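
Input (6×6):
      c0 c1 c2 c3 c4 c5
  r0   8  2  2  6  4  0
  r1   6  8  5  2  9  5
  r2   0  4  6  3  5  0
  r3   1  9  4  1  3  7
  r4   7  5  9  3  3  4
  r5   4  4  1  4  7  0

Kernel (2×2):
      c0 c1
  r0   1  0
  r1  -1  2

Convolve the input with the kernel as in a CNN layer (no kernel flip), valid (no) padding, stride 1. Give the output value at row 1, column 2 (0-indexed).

The receptive field on the input at this output position is [5 2 / 6 3]. Elementwise product with the kernel and sum: 5·1 + 6·-1 + 3·2.

5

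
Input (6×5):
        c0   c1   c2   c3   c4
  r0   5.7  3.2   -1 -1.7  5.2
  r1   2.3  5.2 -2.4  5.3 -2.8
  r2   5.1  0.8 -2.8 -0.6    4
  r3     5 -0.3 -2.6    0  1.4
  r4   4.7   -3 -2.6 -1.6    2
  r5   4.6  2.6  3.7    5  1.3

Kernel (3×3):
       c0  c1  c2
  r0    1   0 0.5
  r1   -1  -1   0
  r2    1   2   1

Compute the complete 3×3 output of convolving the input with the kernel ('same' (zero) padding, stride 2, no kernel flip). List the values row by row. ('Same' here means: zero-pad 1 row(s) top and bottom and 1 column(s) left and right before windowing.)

Output[0,0]: The receptive field on the zero-padded input at this output position is [0 0 0 / 0 5.7 3.2 / 0 2.3 5.2]. Elementwise product with the kernel and sum: 0·1 + 0·0.5 + 0·-1 + 5.7·-1 + 0·1 + 2.3·2 + 5.2·1.
Output[0,1]: The receptive field on the zero-padded input at this output position is [0 0 0 / 3.2 -1 -1.7 / 5.2 -2.4 5.3]. Elementwise product with the kernel and sum: 0·1 + 0·0.5 + 3.2·-1 + -1·-1 + 5.2·1 + -2.4·2 + 5.3·1.

4.1 3.5 -3.8
7.2 4.35 4.7
6.95 20.3 7.2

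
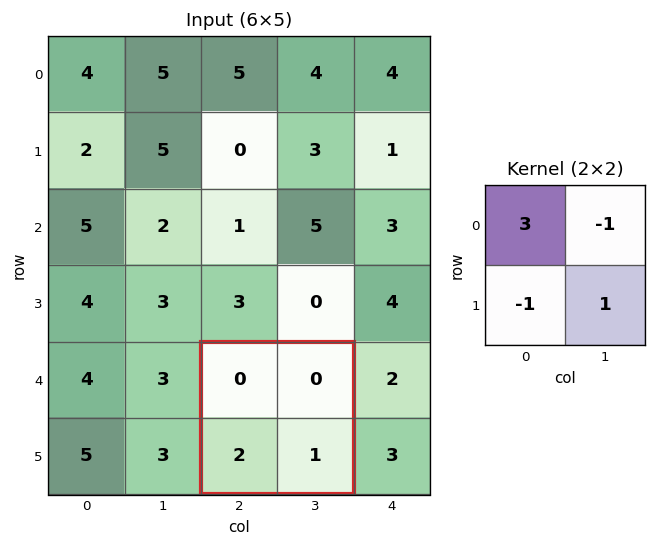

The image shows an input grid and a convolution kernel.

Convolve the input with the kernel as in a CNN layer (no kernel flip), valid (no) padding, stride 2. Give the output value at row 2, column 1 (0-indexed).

The receptive field on the input at this output position is [0 0 / 2 1]. Elementwise product with the kernel and sum: 0·3 + 0·-1 + 2·-1 + 1·1.

-1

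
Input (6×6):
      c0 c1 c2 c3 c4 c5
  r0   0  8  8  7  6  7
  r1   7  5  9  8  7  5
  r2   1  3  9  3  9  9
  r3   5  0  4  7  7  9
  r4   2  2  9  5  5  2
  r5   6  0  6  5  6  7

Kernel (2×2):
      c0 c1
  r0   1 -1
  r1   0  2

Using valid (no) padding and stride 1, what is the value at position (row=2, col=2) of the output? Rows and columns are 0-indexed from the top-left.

The receptive field on the input at this output position is [9 3 / 4 7]. Elementwise product with the kernel and sum: 9·1 + 3·-1 + 7·2.

20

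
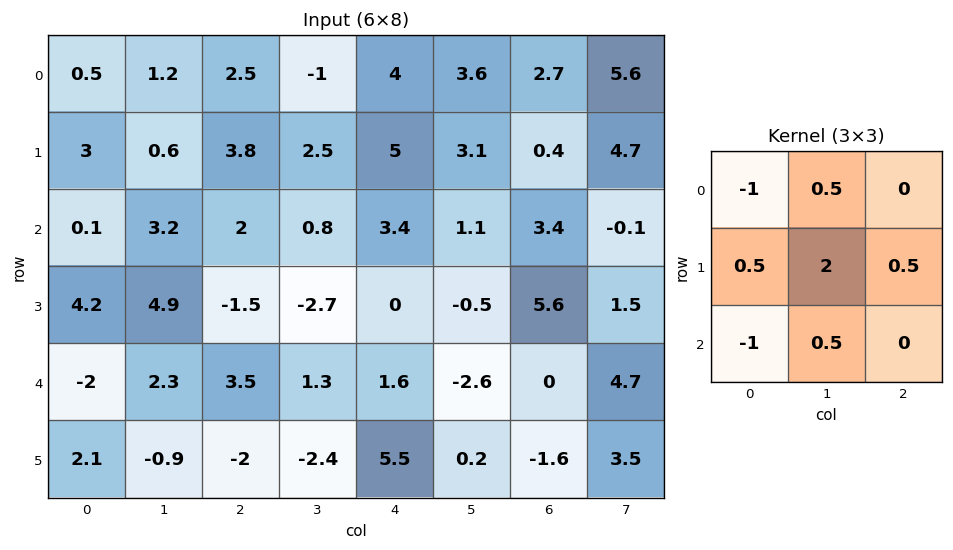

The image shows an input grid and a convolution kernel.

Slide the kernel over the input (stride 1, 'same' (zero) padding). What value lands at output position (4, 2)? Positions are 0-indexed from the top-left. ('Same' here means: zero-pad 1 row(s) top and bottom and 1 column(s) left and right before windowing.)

3.05

The receptive field on the zero-padded input at this output position is [4.9 -1.5 -2.7 / 2.3 3.5 1.3 / -0.9 -2 -2.4]. Elementwise product with the kernel and sum: 4.9·-1 + -1.5·0.5 + 2.3·0.5 + 3.5·2 + 1.3·0.5 + -0.9·-1 + -2·0.5.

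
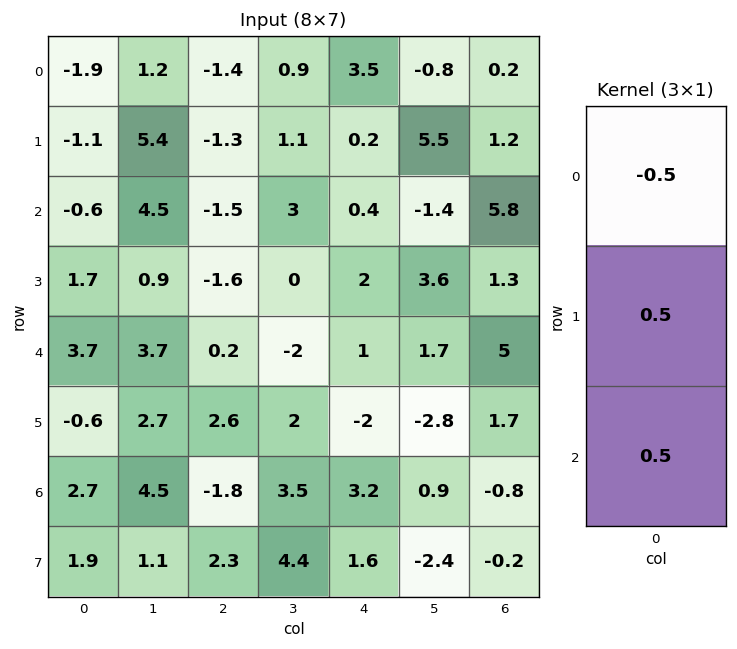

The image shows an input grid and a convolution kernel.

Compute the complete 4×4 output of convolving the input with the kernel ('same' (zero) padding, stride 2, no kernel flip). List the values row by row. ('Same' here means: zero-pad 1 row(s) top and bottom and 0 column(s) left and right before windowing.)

Output[0,0]: The receptive field on the zero-padded input at this output position is [0 / -1.9 / -1.1]. Elementwise product with the kernel and sum: 0·-0.5 + -1.9·0.5 + -1.1·0.5.

-1.5 -1.35 1.85 0.7
1.1 -0.9 1.1 2.95
0.7 2.2 -1.5 2.7
2.6 -1.05 3.4 -1.35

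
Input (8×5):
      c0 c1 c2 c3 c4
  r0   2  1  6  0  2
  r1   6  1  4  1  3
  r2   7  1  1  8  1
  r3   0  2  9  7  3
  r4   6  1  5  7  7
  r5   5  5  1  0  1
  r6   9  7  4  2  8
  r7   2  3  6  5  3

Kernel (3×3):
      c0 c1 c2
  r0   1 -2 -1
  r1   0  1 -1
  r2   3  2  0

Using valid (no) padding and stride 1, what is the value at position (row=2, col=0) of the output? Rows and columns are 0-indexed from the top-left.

The receptive field on the input at this output position is [7 1 1 / 0 2 9 / 6 1 5]. Elementwise product with the kernel and sum: 7·1 + 1·-2 + 1·-1 + 2·1 + 9·-1 + 6·3 + 1·2.

17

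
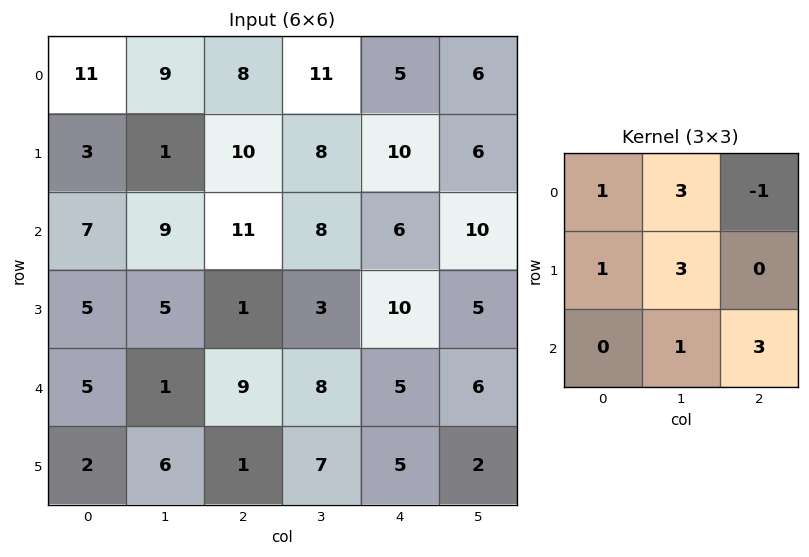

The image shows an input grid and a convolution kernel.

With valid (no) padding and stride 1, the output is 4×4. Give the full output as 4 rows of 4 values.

Output[0,0]: The receptive field on the input at this output position is [11 9 8 / 3 1 10 / 7 9 11]. Elementwise product with the kernel and sum: 11·1 + 9·3 + 8·-1 + 3·1 + 1·3 + 9·1 + 11·3.
Output[0,1]: The receptive field on the input at this output position is [9 8 11 / 1 10 8 / 9 11 8]. Elementwise product with the kernel and sum: 9·1 + 8·3 + 11·-1 + 1·1 + 10·3 + 11·1 + 8·3.

78 88 96 94
38 75 92 83
71 75 62 72
36 55 55 62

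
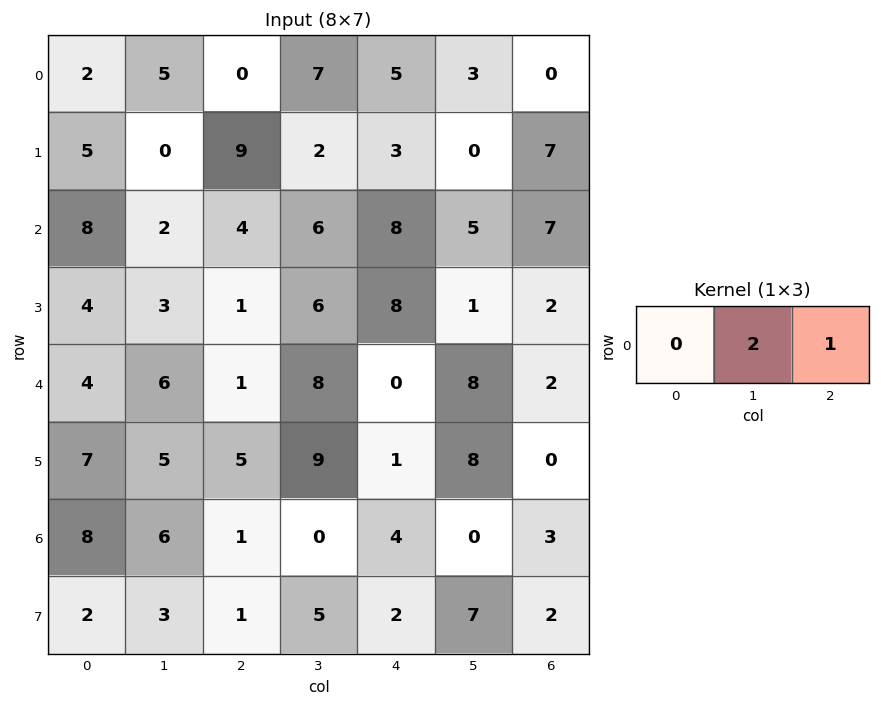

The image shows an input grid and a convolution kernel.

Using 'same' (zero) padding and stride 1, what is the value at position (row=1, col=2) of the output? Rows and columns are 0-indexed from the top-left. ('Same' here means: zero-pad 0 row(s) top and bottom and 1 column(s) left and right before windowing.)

The receptive field on the zero-padded input at this output position is [0 9 2]. Elementwise product with the kernel and sum: 9·2 + 2·1.

20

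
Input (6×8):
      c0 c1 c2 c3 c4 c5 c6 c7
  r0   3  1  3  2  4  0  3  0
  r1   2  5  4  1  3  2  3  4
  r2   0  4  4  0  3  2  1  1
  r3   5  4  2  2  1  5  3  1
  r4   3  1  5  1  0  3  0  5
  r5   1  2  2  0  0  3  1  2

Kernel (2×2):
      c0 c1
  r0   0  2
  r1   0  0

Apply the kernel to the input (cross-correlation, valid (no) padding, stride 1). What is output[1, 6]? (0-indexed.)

The receptive field on the input at this output position is [3 4 / 1 1]. Elementwise product with the kernel and sum: 4·2.

8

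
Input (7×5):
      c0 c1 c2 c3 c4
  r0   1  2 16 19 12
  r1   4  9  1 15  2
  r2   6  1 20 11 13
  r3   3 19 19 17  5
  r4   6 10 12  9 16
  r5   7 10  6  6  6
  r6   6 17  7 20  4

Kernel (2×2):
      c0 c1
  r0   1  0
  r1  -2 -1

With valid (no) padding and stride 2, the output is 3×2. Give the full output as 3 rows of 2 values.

Output[0,0]: The receptive field on the input at this output position is [1 2 / 4 9]. Elementwise product with the kernel and sum: 1·1 + 4·-2 + 9·-1.
Output[0,1]: The receptive field on the input at this output position is [16 19 / 1 15]. Elementwise product with the kernel and sum: 16·1 + 1·-2 + 15·-1.

-16 -1
-19 -35
-18 -6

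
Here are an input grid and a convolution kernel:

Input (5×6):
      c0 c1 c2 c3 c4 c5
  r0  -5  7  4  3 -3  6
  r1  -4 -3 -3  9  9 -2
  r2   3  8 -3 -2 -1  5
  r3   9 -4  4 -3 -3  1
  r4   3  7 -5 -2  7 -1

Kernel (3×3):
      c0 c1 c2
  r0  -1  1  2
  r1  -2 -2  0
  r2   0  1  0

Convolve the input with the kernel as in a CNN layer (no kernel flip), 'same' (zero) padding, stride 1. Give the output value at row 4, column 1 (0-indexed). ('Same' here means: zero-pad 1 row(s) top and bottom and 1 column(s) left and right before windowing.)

The receptive field on the zero-padded input at this output position is [9 -4 4 / 3 7 -5 / 0 0 0]. Elementwise product with the kernel and sum: 9·-1 + -4·1 + 4·2 + 3·-2 + 7·-2 + 0·1.

-25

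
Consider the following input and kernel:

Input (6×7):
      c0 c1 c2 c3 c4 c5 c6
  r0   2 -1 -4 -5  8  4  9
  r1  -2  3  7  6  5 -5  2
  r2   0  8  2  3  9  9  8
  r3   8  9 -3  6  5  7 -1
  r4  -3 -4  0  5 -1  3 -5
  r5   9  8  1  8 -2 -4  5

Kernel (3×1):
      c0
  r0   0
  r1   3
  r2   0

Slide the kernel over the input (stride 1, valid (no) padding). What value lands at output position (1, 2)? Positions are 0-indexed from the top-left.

The receptive field on the input at this output position is [7 / 2 / -3]. Elementwise product with the kernel and sum: 2·3.

6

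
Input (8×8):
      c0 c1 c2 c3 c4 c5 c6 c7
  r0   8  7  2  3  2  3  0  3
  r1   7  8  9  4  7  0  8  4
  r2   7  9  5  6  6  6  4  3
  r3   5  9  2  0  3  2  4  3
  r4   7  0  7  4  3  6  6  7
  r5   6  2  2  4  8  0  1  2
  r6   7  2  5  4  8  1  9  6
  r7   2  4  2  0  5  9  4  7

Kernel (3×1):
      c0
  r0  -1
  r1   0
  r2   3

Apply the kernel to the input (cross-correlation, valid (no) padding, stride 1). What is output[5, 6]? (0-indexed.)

The receptive field on the input at this output position is [1 / 9 / 4]. Elementwise product with the kernel and sum: 1·-1 + 4·3.

11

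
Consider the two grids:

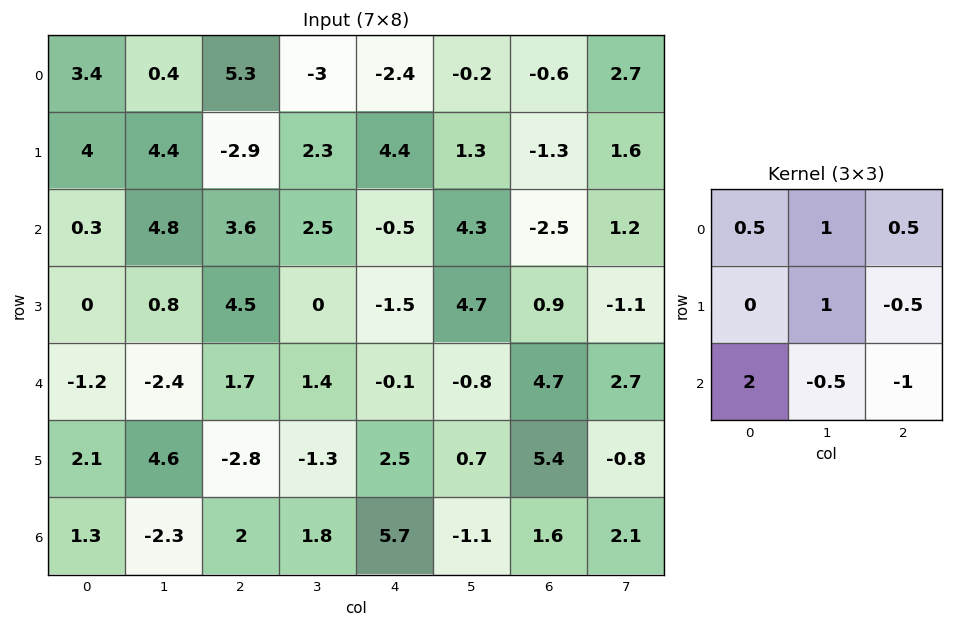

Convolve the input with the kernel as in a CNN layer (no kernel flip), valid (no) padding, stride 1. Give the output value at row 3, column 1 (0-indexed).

The receptive field on the input at this output position is [0.8 4.5 0 / -2.4 1.7 1.4 / 4.6 -2.8 -1.3]. Elementwise product with the kernel and sum: 0.8·0.5 + 4.5·1 + 0·0.5 + 1.7·1 + 1.4·-0.5 + 4.6·2 + -2.8·-0.5 + -1.3·-1.

17.8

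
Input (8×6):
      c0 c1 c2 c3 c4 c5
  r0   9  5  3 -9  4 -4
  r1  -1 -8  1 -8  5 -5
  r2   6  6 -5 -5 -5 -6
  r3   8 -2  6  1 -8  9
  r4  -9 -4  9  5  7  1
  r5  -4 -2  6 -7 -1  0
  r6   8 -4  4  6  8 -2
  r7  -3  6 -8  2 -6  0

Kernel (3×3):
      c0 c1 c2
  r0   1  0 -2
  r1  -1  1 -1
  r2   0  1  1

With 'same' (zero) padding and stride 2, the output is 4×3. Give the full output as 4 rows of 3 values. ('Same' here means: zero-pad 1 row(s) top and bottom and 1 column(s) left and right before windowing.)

Output[0,0]: The receptive field on the zero-padded input at this output position is [0 0 0 / 0 9 5 / 0 -1 -8]. Elementwise product with the kernel and sum: 0·1 + 0·-2 + 0·-1 + 9·1 + 5·-1 + -1·1 + -8·1.

-5 0 17
22 9 9
-7 3 -17
19 8 -9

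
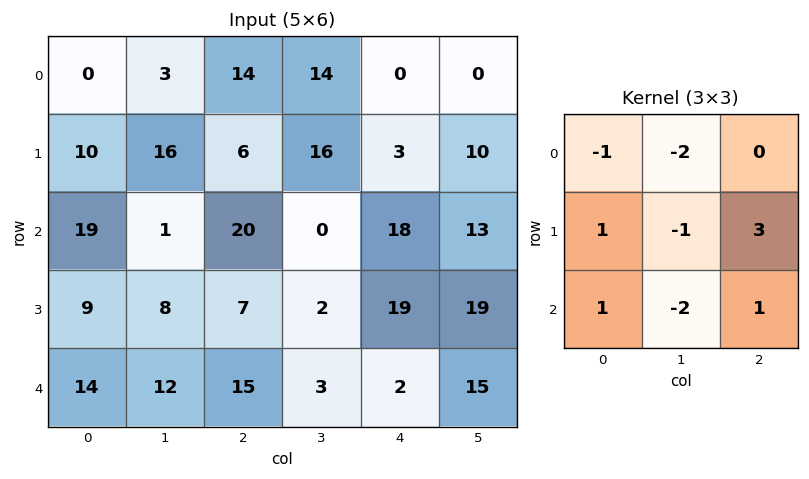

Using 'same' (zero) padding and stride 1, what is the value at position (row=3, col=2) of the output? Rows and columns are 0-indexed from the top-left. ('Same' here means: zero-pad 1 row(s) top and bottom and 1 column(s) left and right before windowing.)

The receptive field on the zero-padded input at this output position is [1 20 0 / 8 7 2 / 12 15 3]. Elementwise product with the kernel and sum: 1·-1 + 20·-2 + 8·1 + 7·-1 + 2·3 + 12·1 + 15·-2 + 3·1.

-49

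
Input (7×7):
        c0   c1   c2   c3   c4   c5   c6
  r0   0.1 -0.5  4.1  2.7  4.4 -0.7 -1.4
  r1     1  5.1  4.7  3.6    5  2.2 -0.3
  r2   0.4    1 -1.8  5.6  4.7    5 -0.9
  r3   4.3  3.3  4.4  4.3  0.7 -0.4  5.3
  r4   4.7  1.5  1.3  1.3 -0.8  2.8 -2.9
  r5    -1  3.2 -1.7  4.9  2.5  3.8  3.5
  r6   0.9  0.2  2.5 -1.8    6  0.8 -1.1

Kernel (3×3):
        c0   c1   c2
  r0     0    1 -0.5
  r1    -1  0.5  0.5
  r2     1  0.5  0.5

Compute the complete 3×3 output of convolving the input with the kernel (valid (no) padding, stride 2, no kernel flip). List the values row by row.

Output[0,0]: The receptive field on the input at this output position is [0.1 -0.5 4.1 / 1 5.1 4.7 / 0.4 1 -1.8]. Elementwise product with the kernel and sum: -0.5·1 + 4.1·-0.5 + 1·-1 + 5.1·0.5 + 4.7·0.5 + 0.4·1 + 1·0.5 + -1.8·0.5.
Output[0,1]: The receptive field on the input at this output position is [4.1 2.7 4.4 / 4.7 3.6 5 / -1.8 5.6 4.7]. Elementwise product with the kernel and sum: 2.7·1 + 4.4·-0.5 + 4.7·-1 + 3.6·0.5 + 5·0.5 + -1.8·1 + 5.6·0.5 + 4.7·0.5.

1.35 3.45 2.7
7.55 2.9 6.35
4.85 11.7 11.25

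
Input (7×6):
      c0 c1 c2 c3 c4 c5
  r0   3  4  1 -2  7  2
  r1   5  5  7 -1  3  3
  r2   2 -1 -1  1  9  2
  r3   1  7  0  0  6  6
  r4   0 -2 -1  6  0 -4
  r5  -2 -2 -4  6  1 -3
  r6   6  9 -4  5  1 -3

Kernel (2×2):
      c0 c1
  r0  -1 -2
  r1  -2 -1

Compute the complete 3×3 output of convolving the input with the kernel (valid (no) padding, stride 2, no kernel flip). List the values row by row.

-26 -10 -20
-9 -1 -31
10 -9 9

Output[0,0]: The receptive field on the input at this output position is [3 4 / 5 5]. Elementwise product with the kernel and sum: 3·-1 + 4·-2 + 5·-2 + 5·-1.
Output[0,1]: The receptive field on the input at this output position is [1 -2 / 7 -1]. Elementwise product with the kernel and sum: 1·-1 + -2·-2 + 7·-2 + -1·-1.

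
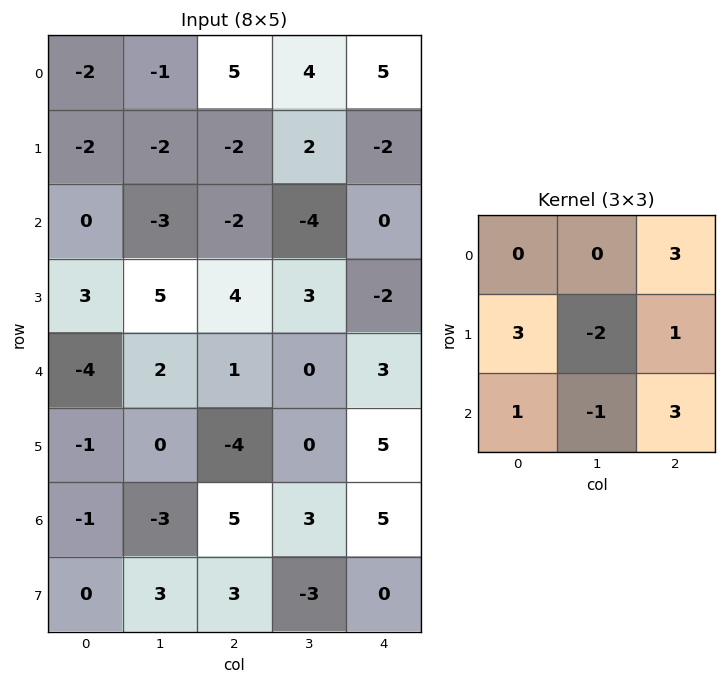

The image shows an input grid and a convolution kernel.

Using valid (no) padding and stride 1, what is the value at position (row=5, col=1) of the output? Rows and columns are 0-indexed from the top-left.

The receptive field on the input at this output position is [0 -4 0 / -3 5 3 / 3 3 -3]. Elementwise product with the kernel and sum: 0·3 + -3·3 + 5·-2 + 3·1 + 3·1 + 3·-1 + -3·3.

-25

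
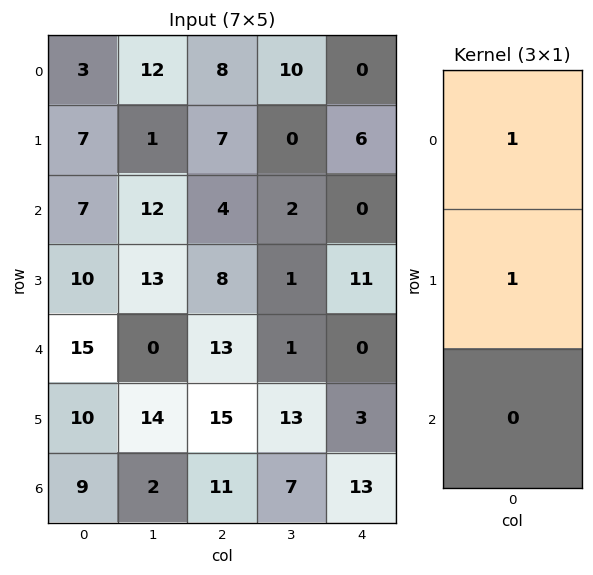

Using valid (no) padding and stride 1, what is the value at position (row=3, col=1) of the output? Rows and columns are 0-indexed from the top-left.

13

The receptive field on the input at this output position is [13 / 0 / 14]. Elementwise product with the kernel and sum: 13·1 + 0·1.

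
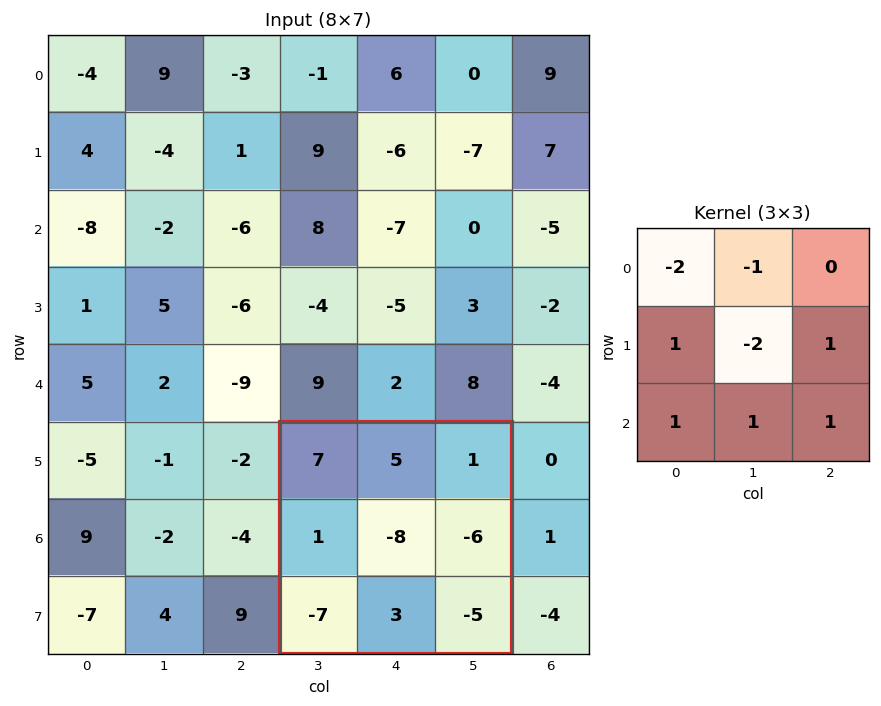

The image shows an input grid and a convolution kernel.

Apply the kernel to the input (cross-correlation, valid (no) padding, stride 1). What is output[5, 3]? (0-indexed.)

-17

The receptive field on the input at this output position is [7 5 1 / 1 -8 -6 / -7 3 -5]. Elementwise product with the kernel and sum: 7·-2 + 5·-1 + 1·1 + -8·-2 + -6·1 + -7·1 + 3·1 + -5·1.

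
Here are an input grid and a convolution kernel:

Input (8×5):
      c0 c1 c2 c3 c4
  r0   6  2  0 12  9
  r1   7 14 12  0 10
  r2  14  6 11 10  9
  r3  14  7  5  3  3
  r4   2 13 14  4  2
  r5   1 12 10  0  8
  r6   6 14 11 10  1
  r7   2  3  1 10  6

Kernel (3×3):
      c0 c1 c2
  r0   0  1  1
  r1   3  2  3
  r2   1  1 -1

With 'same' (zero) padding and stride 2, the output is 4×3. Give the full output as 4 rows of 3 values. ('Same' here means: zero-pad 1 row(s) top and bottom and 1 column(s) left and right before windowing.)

Output[0,0]: The receptive field on the zero-padded input at this output position is [0 0 0 / 0 6 2 / 0 7 14]. Elementwise product with the kernel and sum: 0·1 + 0·1 + 0·3 + 6·2 + 2·3 + 0·1 + 7·1 + 14·-1.

11 68 64
74 91 64
53 109 27
66 98 56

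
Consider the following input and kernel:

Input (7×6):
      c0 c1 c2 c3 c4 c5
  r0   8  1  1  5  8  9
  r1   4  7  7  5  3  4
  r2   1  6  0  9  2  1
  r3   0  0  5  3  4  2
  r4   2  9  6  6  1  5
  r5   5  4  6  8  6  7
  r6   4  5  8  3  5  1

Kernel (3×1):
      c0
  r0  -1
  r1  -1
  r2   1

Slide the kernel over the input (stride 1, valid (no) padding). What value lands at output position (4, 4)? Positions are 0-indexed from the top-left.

The receptive field on the input at this output position is [1 / 6 / 5]. Elementwise product with the kernel and sum: 1·-1 + 6·-1 + 5·1.

-2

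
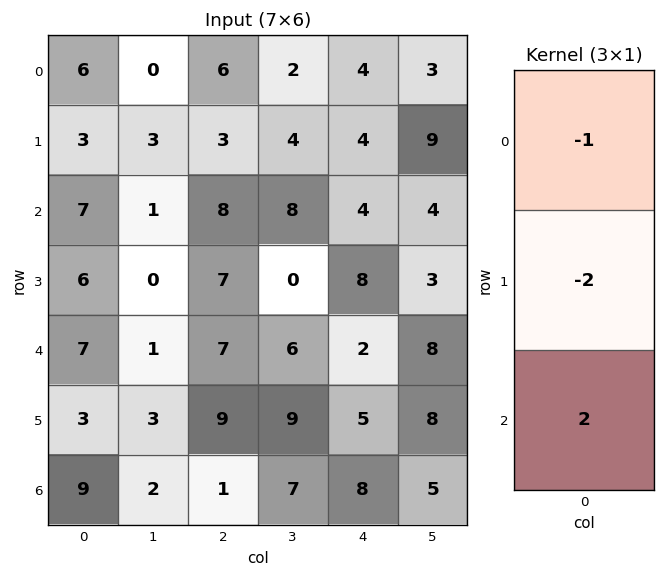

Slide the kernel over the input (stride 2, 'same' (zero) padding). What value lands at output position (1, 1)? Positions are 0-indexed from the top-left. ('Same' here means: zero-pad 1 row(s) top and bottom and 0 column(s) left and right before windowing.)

-5

The receptive field on the zero-padded input at this output position is [3 / 8 / 7]. Elementwise product with the kernel and sum: 3·-1 + 8·-2 + 7·2.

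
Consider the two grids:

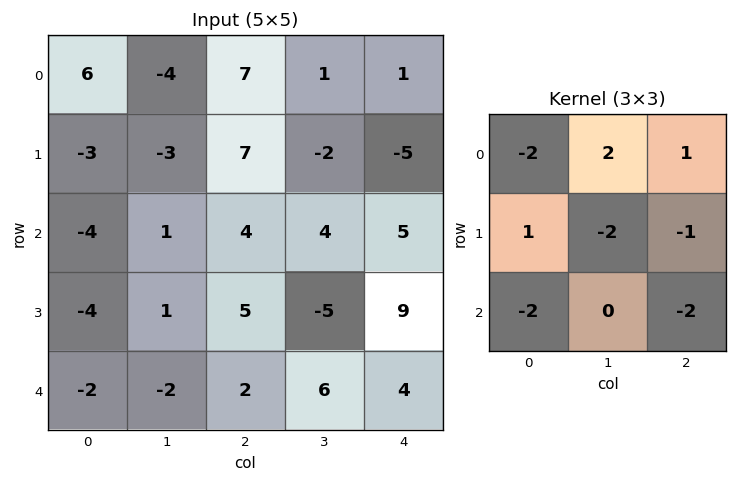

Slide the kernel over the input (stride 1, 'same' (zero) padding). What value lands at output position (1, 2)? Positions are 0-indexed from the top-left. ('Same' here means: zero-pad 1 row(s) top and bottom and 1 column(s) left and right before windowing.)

-2

The receptive field on the zero-padded input at this output position is [-4 7 1 / -3 7 -2 / 1 4 4]. Elementwise product with the kernel and sum: -4·-2 + 7·2 + 1·1 + -3·1 + 7·-2 + -2·-1 + 1·-2 + 4·-2.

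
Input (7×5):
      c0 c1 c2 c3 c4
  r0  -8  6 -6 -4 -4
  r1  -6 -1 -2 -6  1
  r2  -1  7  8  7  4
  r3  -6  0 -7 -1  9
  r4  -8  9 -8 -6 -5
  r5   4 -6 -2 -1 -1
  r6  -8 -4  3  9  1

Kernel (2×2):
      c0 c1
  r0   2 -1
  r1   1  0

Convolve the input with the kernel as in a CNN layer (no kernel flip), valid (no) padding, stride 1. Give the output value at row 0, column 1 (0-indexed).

17

The receptive field on the input at this output position is [6 -6 / -1 -2]. Elementwise product with the kernel and sum: 6·2 + -6·-1 + -1·1.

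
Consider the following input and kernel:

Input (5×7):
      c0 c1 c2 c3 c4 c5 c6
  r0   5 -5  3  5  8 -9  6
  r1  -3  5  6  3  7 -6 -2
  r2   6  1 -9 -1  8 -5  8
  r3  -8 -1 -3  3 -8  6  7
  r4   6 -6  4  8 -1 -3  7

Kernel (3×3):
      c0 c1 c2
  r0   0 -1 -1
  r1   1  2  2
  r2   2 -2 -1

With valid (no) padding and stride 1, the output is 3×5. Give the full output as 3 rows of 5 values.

40 36 -11 -7 12
-32 -27 -9 20 -13
12 -19 -27 17 12

Output[0,0]: The receptive field on the input at this output position is [5 -5 3 / -3 5 6 / 6 1 -9]. Elementwise product with the kernel and sum: -5·-1 + 3·-1 + -3·1 + 5·2 + 6·2 + 6·2 + 1·-2 + -9·-1.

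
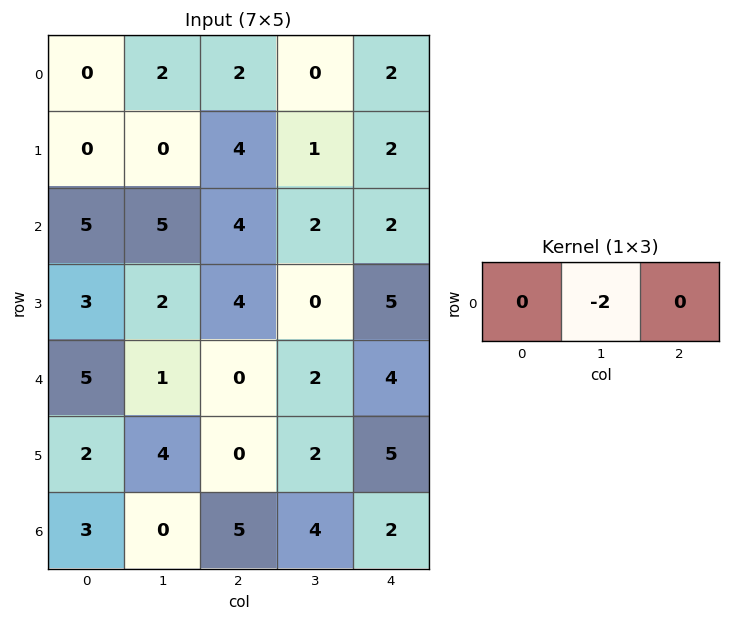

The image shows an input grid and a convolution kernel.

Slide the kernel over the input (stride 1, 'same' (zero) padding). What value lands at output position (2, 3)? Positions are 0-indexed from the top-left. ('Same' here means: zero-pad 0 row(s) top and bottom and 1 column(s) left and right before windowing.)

The receptive field on the zero-padded input at this output position is [4 2 2]. Elementwise product with the kernel and sum: 2·-2.

-4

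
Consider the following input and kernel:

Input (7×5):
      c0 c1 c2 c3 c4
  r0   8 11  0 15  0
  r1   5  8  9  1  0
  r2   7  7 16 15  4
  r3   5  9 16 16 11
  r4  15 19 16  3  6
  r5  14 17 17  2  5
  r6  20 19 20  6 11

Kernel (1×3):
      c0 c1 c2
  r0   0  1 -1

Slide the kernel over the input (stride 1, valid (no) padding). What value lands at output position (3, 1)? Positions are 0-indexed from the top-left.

The receptive field on the input at this output position is [9 16 16]. Elementwise product with the kernel and sum: 16·1 + 16·-1.

0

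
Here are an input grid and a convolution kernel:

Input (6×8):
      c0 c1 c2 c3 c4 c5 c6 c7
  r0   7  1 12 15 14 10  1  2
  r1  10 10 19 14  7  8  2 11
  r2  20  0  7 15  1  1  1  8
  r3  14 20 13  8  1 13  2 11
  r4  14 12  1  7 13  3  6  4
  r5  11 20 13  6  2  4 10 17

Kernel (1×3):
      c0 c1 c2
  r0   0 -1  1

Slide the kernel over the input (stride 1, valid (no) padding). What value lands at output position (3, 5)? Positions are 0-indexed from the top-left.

The receptive field on the input at this output position is [13 2 11]. Elementwise product with the kernel and sum: 2·-1 + 11·1.

9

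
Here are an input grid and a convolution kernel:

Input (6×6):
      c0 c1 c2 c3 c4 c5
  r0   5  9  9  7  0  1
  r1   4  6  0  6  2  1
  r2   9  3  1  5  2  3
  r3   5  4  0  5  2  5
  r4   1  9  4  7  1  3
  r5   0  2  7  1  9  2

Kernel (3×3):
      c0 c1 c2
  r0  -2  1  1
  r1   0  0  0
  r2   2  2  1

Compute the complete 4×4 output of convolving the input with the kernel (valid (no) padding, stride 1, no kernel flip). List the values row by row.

33 11 3 4
16 7 20 10
10 33 28 14
5 16 32 19

Output[0,0]: The receptive field on the input at this output position is [5 9 9 / 4 6 0 / 9 3 1]. Elementwise product with the kernel and sum: 5·-2 + 9·1 + 9·1 + 9·2 + 3·2 + 1·1.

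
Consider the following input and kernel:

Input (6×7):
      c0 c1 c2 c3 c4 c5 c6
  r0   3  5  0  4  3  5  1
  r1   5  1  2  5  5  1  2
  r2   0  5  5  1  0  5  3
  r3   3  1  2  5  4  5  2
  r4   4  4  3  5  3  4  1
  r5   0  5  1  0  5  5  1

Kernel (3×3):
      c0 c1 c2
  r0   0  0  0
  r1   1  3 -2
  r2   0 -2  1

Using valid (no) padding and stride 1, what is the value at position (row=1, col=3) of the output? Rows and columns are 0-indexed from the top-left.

-12

The receptive field on the input at this output position is [5 5 1 / 1 0 5 / 5 4 5]. Elementwise product with the kernel and sum: 1·1 + 0·3 + 5·-2 + 4·-2 + 5·1.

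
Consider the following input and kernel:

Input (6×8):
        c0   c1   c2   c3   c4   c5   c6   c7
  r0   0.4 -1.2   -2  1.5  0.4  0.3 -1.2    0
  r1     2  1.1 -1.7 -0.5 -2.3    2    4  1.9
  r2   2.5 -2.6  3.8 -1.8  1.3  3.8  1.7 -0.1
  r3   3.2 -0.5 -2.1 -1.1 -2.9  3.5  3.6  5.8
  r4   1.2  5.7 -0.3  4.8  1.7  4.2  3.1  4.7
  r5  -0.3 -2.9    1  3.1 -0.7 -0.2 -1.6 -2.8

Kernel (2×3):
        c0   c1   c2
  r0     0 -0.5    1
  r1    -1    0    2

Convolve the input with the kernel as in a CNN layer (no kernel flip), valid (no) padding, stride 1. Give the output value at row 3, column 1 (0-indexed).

The receptive field on the input at this output position is [-0.5 -2.1 -1.1 / 5.7 -0.3 4.8]. Elementwise product with the kernel and sum: -2.1·-0.5 + -1.1·1 + 5.7·-1 + 4.8·2.

3.85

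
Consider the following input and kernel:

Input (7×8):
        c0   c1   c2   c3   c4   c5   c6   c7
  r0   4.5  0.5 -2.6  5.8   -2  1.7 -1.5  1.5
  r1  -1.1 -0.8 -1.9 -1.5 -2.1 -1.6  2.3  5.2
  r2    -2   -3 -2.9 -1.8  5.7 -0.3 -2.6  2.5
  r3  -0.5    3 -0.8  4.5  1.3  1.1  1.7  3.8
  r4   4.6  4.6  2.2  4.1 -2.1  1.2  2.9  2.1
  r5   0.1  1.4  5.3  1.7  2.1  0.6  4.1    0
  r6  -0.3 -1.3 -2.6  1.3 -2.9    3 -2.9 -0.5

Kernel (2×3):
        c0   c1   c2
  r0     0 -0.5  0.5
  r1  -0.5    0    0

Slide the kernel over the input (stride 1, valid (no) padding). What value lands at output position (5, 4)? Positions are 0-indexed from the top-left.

3.2

The receptive field on the input at this output position is [2.1 0.6 4.1 / -2.9 3 -2.9]. Elementwise product with the kernel and sum: 0.6·-0.5 + 4.1·0.5 + -2.9·-0.5.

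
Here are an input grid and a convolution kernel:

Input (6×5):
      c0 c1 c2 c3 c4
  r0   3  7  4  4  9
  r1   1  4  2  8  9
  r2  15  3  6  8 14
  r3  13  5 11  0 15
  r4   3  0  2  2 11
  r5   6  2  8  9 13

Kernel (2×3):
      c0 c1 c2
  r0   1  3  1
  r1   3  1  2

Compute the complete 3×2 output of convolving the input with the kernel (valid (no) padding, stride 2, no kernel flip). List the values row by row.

Output[0,0]: The receptive field on the input at this output position is [3 7 4 / 1 4 2]. Elementwise product with the kernel and sum: 3·1 + 7·3 + 4·1 + 1·3 + 4·1 + 2·2.
Output[0,1]: The receptive field on the input at this output position is [4 4 9 / 2 8 9]. Elementwise product with the kernel and sum: 4·1 + 4·3 + 9·1 + 2·3 + 8·1 + 9·2.

39 57
96 107
41 78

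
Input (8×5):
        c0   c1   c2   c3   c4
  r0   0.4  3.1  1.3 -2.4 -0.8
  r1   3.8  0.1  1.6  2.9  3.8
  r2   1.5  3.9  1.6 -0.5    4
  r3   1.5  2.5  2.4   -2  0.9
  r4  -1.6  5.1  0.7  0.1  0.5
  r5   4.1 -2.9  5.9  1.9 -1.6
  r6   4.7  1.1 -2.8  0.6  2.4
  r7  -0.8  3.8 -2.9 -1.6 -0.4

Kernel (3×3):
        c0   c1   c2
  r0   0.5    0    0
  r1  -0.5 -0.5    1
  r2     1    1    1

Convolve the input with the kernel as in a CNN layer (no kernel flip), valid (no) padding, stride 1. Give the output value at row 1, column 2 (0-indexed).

The receptive field on the input at this output position is [1.6 2.9 3.8 / 1.6 -0.5 4 / 2.4 -2 0.9]. Elementwise product with the kernel and sum: 1.6·0.5 + 1.6·-0.5 + -0.5·-0.5 + 4·1 + 2.4·1 + -2·1 + 0.9·1.

5.55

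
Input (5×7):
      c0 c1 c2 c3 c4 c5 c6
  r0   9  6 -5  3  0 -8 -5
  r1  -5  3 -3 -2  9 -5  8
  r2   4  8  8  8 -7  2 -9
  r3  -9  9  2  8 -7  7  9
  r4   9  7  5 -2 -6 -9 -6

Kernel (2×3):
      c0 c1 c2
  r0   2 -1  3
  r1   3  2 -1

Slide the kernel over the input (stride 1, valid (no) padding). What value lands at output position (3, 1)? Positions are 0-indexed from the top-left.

73

The receptive field on the input at this output position is [9 2 8 / 7 5 -2]. Elementwise product with the kernel and sum: 9·2 + 2·-1 + 8·3 + 7·3 + 5·2 + -2·-1.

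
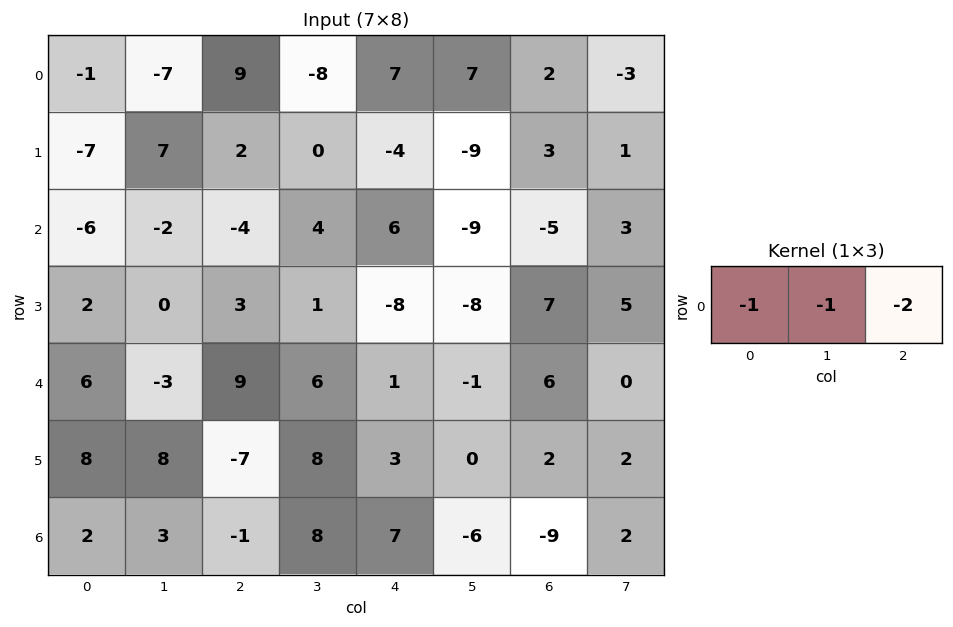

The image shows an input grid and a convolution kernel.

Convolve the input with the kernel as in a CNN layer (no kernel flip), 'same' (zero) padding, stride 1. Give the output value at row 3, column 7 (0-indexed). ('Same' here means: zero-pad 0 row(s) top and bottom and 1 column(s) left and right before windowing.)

-12

The receptive field on the zero-padded input at this output position is [7 5 0]. Elementwise product with the kernel and sum: 7·-1 + 5·-1 + 0·-2.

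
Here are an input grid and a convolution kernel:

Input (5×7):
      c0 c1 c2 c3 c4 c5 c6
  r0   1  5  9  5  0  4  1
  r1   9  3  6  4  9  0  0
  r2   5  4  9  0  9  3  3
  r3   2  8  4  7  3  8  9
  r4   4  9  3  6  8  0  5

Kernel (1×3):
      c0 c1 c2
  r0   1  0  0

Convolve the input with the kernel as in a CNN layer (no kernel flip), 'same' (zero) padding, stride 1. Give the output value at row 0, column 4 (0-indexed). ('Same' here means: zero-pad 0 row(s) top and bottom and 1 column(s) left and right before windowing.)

5

The receptive field on the zero-padded input at this output position is [5 0 4]. Elementwise product with the kernel and sum: 5·1.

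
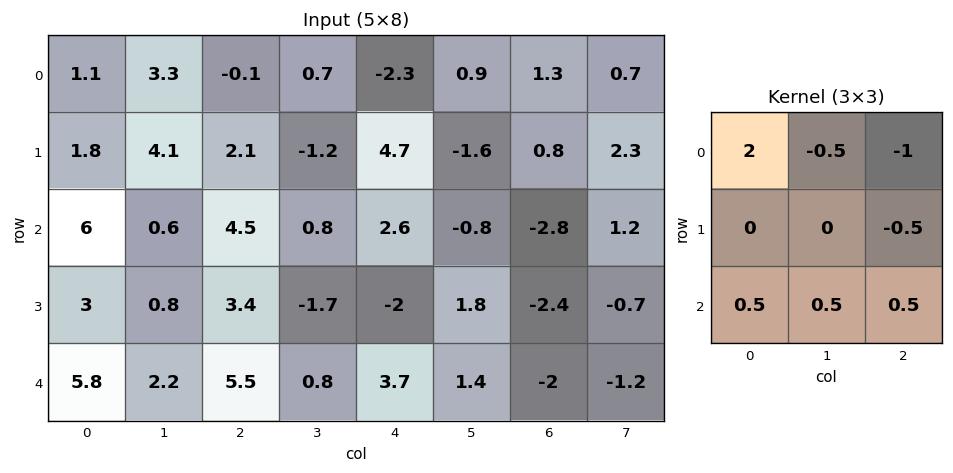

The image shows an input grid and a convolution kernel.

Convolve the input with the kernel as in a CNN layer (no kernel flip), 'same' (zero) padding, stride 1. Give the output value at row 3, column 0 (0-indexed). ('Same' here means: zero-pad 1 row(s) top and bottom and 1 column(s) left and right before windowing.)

The receptive field on the zero-padded input at this output position is [0 6 0.6 / 0 3 0.8 / 0 5.8 2.2]. Elementwise product with the kernel and sum: 0·2 + 6·-0.5 + 0.6·-1 + 0.8·-0.5 + 0·0.5 + 5.8·0.5 + 2.2·0.5.

0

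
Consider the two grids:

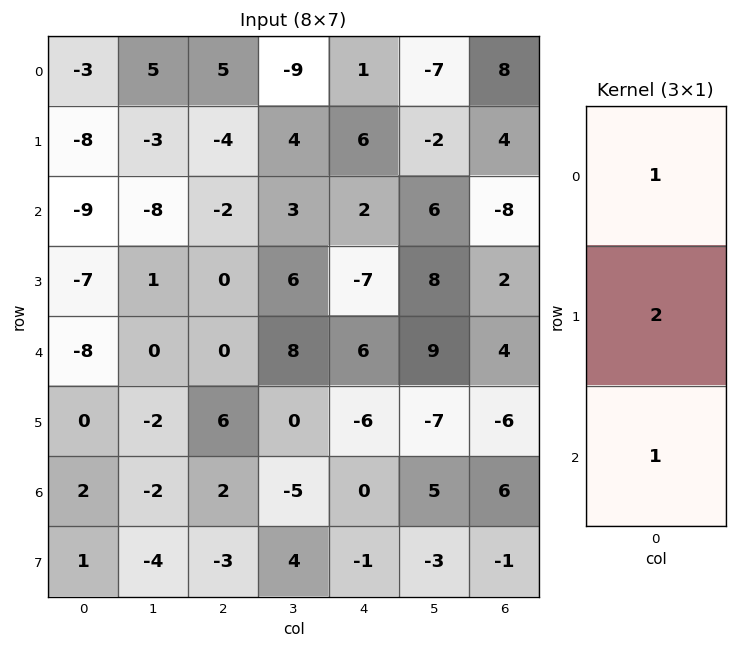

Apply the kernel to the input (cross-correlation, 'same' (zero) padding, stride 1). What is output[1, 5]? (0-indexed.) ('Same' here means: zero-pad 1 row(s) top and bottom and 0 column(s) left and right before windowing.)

The receptive field on the zero-padded input at this output position is [-7 / -2 / 6]. Elementwise product with the kernel and sum: -7·1 + -2·2 + 6·1.

-5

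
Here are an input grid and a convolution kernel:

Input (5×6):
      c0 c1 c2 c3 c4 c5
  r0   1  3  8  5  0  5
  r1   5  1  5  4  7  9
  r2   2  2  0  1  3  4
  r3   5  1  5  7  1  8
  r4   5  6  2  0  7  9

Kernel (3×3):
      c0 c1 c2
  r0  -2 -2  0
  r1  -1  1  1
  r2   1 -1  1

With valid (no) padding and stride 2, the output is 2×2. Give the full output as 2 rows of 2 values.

-7 -18
-6 10

Output[0,0]: The receptive field on the input at this output position is [1 3 8 / 5 1 5 / 2 2 0]. Elementwise product with the kernel and sum: 1·-2 + 3·-2 + 5·-1 + 1·1 + 5·1 + 2·1 + 2·-1 + 0·1.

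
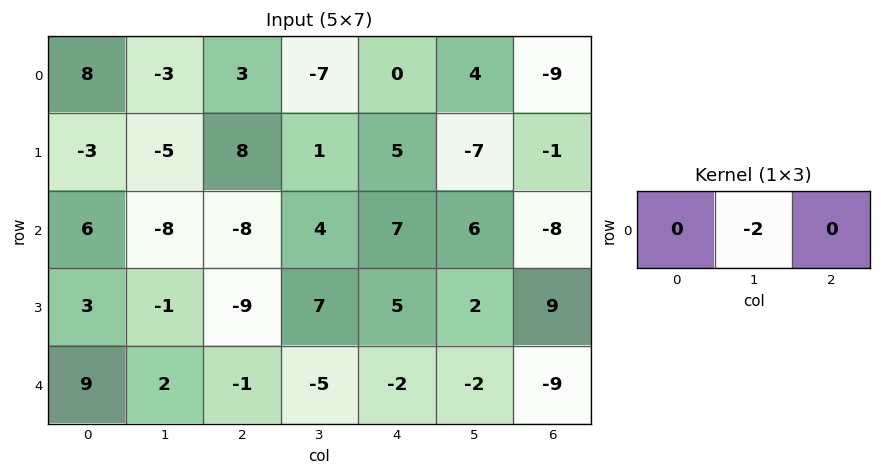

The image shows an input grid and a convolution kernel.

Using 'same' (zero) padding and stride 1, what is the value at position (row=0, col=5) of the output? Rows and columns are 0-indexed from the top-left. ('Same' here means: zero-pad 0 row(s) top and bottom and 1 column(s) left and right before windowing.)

The receptive field on the zero-padded input at this output position is [0 4 -9]. Elementwise product with the kernel and sum: 4·-2.

-8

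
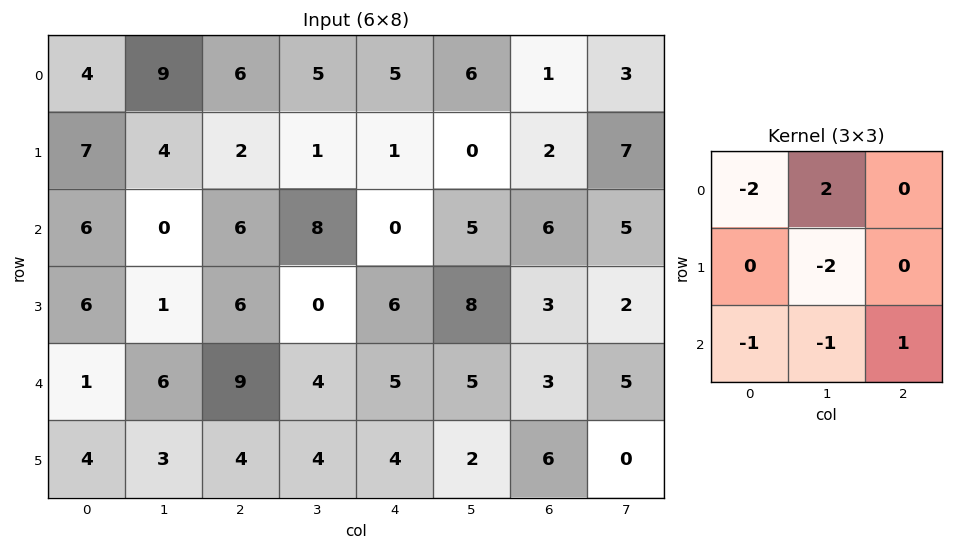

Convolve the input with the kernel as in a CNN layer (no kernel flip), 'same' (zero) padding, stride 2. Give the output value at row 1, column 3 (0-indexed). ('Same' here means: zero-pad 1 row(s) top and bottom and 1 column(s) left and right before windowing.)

-17

The receptive field on the zero-padded input at this output position is [0 2 7 / 5 6 5 / 8 3 2]. Elementwise product with the kernel and sum: 0·-2 + 2·2 + 6·-2 + 8·-1 + 3·-1 + 2·1.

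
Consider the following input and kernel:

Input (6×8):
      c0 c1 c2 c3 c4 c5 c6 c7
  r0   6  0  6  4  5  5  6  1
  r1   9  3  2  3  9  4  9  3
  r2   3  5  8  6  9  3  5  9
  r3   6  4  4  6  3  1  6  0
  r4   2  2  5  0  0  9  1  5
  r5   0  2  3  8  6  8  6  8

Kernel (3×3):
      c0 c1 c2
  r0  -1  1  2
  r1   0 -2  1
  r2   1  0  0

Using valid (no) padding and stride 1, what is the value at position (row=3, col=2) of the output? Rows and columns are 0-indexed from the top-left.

The receptive field on the input at this output position is [4 6 3 / 5 0 0 / 3 8 6]. Elementwise product with the kernel and sum: 4·-1 + 6·1 + 3·2 + 0·-2 + 0·1 + 3·1.

11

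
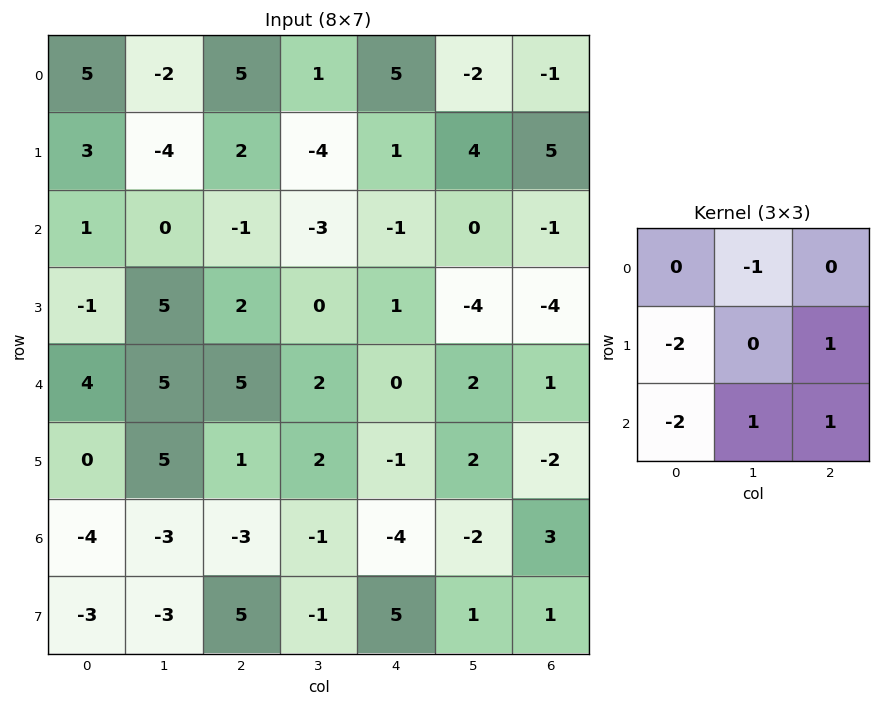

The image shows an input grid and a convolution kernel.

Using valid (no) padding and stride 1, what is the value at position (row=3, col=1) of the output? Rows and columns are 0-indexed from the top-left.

The receptive field on the input at this output position is [5 2 0 / 5 5 2 / 5 1 2]. Elementwise product with the kernel and sum: 2·-1 + 5·-2 + 2·1 + 5·-2 + 1·1 + 2·1.

-17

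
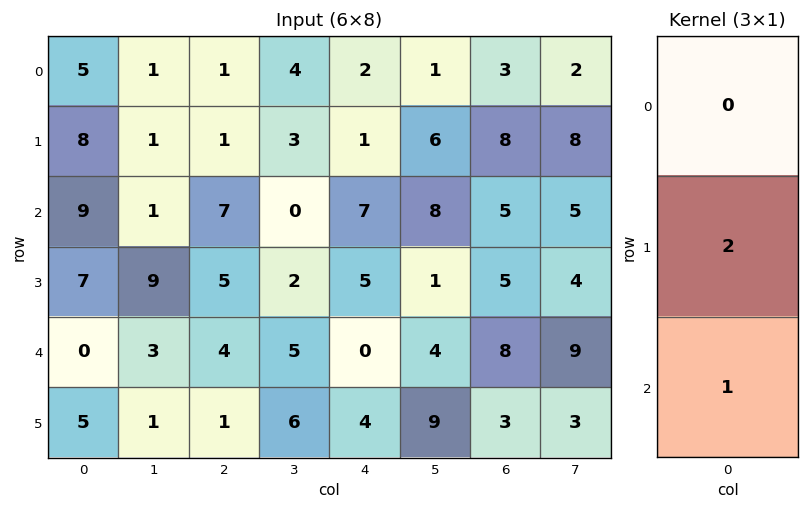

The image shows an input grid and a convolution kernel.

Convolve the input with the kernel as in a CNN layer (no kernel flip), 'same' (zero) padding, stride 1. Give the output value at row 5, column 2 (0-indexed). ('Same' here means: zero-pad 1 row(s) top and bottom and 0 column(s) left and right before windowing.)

The receptive field on the zero-padded input at this output position is [4 / 1 / 0]. Elementwise product with the kernel and sum: 1·2 + 0·1.

2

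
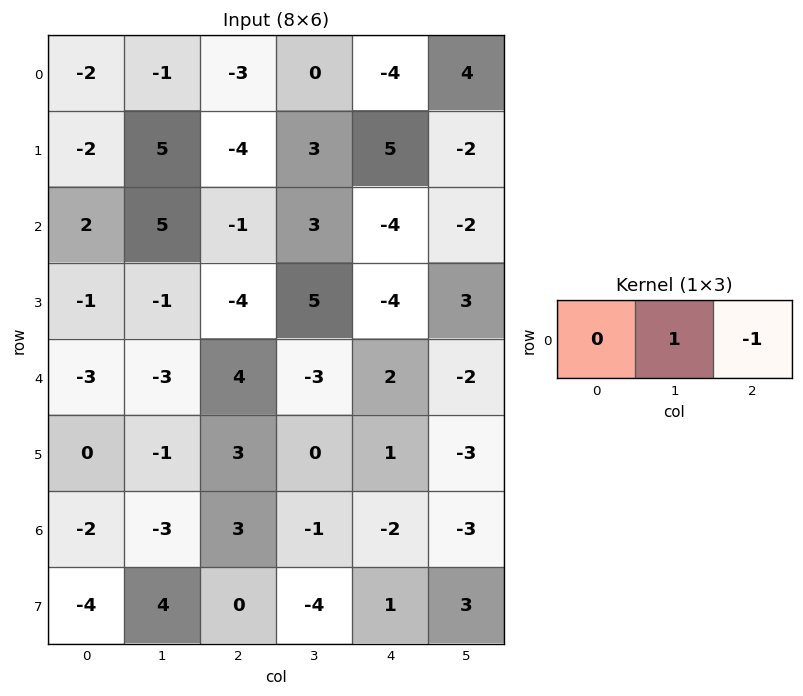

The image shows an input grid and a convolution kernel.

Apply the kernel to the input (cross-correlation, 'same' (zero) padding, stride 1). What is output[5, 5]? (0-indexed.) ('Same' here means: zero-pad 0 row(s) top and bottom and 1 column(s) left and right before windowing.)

-3

The receptive field on the zero-padded input at this output position is [1 -3 0]. Elementwise product with the kernel and sum: -3·1 + 0·-1.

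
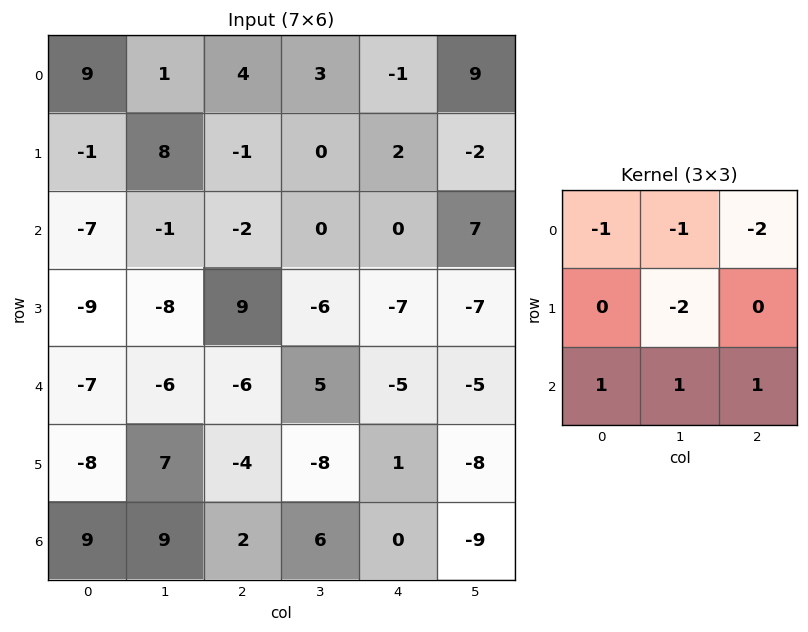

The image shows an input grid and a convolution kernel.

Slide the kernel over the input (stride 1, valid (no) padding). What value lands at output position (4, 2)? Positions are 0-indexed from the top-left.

The receptive field on the input at this output position is [-6 5 -5 / -4 -8 1 / 2 6 0]. Elementwise product with the kernel and sum: -6·-1 + 5·-1 + -5·-2 + -8·-2 + 2·1 + 6·1 + 0·1.

35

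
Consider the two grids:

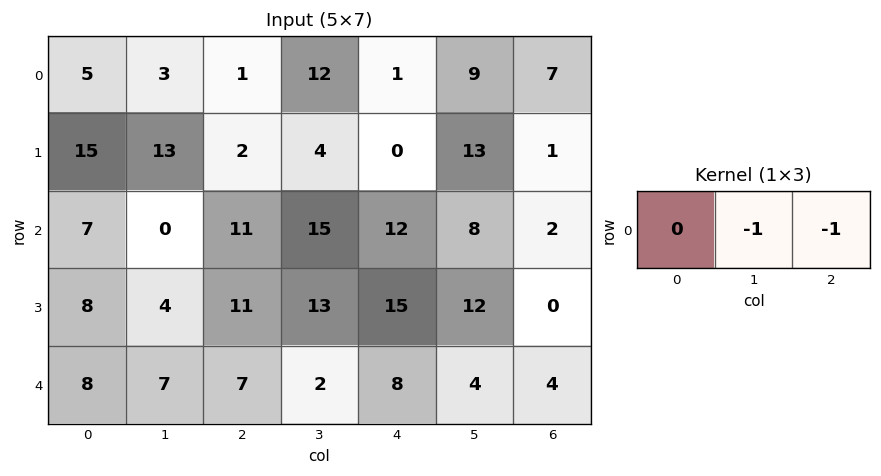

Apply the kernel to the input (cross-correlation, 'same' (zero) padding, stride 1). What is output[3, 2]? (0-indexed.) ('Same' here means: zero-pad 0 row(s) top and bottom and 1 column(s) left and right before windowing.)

The receptive field on the zero-padded input at this output position is [4 11 13]. Elementwise product with the kernel and sum: 11·-1 + 13·-1.

-24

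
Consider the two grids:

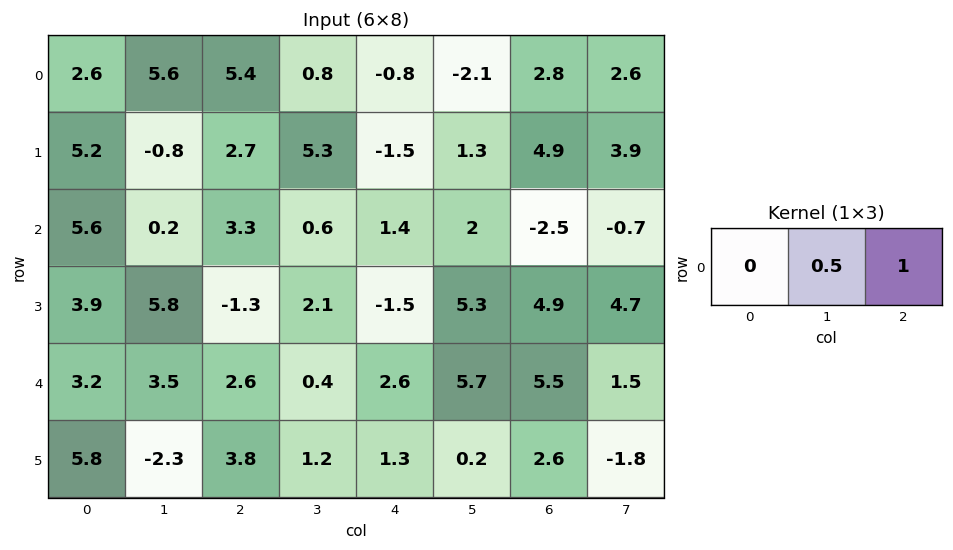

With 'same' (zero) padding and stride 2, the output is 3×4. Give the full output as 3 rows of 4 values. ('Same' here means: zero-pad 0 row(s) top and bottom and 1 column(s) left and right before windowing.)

6.9 3.5 -2.5 4
3 2.25 2.7 -1.95
5.1 1.7 7 4.25

Output[0,0]: The receptive field on the zero-padded input at this output position is [0 2.6 5.6]. Elementwise product with the kernel and sum: 2.6·0.5 + 5.6·1.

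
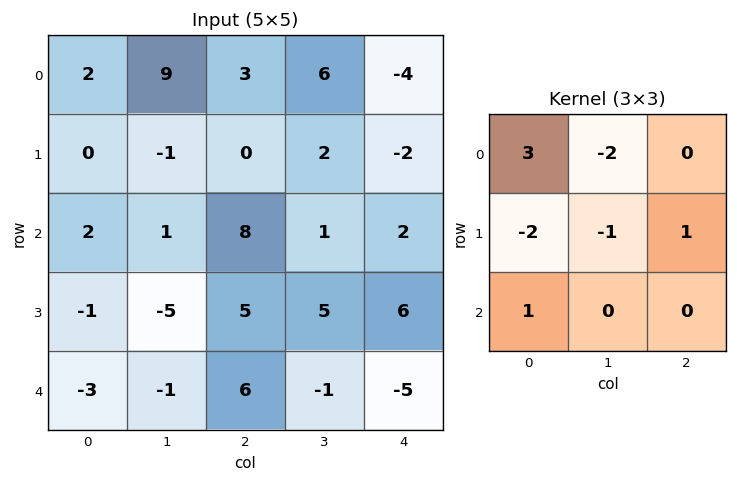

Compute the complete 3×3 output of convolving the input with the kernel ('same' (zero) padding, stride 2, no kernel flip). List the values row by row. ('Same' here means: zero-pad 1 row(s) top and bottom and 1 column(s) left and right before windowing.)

7 -16 -6
-1 -17 11
4 -30 10

Output[0,0]: The receptive field on the zero-padded input at this output position is [0 0 0 / 0 2 9 / 0 0 -1]. Elementwise product with the kernel and sum: 0·3 + 0·-2 + 0·-2 + 2·-1 + 9·1 + 0·1.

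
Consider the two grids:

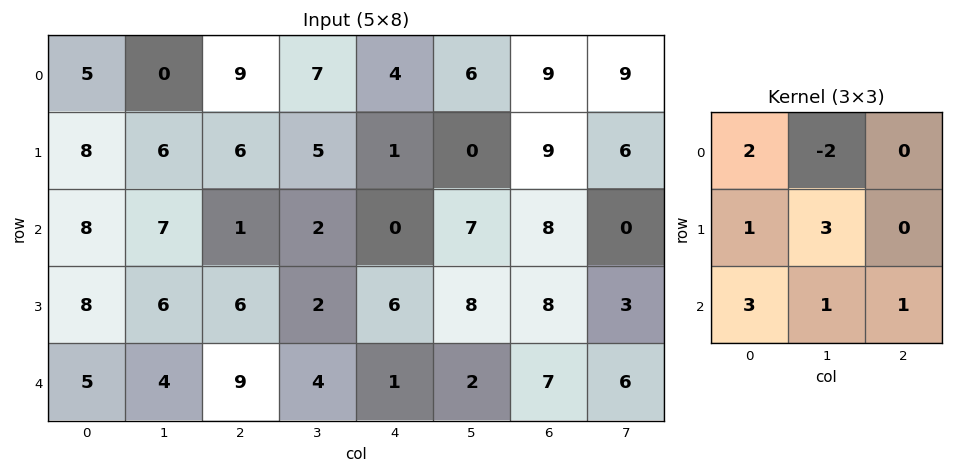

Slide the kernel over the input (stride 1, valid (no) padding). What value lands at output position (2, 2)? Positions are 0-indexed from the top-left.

42

The receptive field on the input at this output position is [1 2 0 / 6 2 6 / 9 4 1]. Elementwise product with the kernel and sum: 1·2 + 2·-2 + 6·1 + 2·3 + 9·3 + 4·1 + 1·1.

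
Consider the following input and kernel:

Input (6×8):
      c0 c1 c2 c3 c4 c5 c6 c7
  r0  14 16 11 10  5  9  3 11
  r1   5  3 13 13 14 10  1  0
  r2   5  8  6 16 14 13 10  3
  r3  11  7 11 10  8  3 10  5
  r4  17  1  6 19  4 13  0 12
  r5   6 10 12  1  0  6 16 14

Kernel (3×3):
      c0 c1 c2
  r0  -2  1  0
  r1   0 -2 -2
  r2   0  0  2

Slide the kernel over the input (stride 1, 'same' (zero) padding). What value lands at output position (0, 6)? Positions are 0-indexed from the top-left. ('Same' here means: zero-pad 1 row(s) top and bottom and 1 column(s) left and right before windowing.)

-28

The receptive field on the zero-padded input at this output position is [0 0 0 / 9 3 11 / 10 1 0]. Elementwise product with the kernel and sum: 0·-2 + 0·1 + 3·-2 + 11·-2 + 0·2.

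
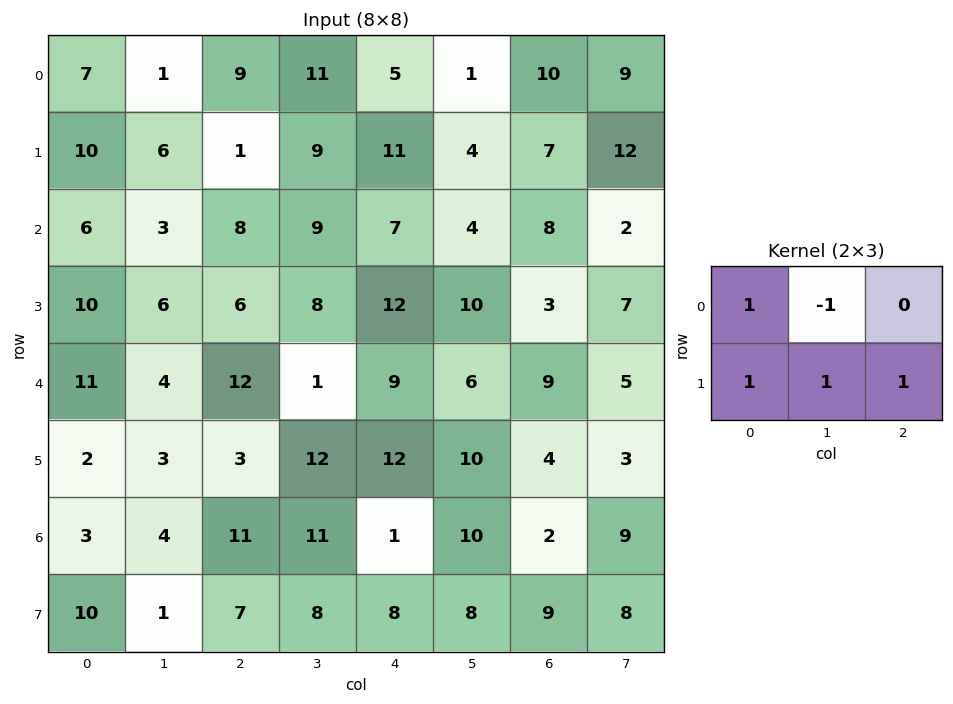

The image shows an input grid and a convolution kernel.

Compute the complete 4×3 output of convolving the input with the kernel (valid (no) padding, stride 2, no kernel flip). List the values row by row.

Output[0,0]: The receptive field on the input at this output position is [7 1 9 / 10 6 1]. Elementwise product with the kernel and sum: 7·1 + 1·-1 + 10·1 + 6·1 + 1·1.
Output[0,1]: The receptive field on the input at this output position is [9 11 5 / 1 9 11]. Elementwise product with the kernel and sum: 9·1 + 11·-1 + 1·1 + 9·1 + 11·1.

23 19 26
25 25 28
15 38 29
17 23 16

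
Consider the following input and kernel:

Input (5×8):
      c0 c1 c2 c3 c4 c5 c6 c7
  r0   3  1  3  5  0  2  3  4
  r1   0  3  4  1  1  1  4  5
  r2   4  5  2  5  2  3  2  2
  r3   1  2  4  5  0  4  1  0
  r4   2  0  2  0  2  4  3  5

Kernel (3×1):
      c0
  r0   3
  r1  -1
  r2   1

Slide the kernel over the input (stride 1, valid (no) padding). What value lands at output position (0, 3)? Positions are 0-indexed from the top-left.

The receptive field on the input at this output position is [5 / 1 / 5]. Elementwise product with the kernel and sum: 5·3 + 1·-1 + 5·1.

19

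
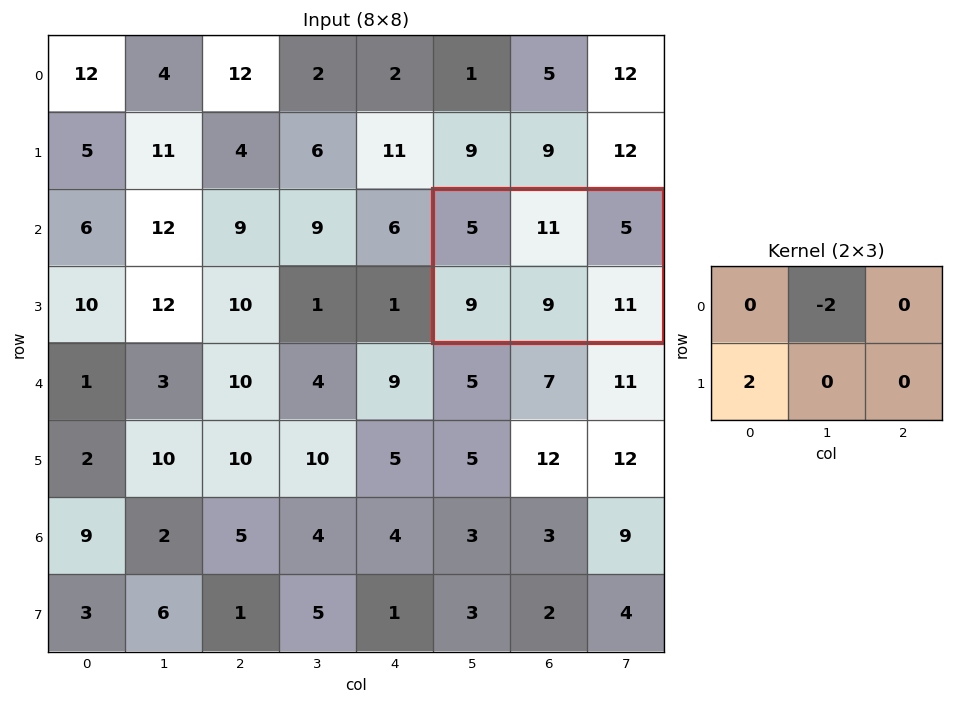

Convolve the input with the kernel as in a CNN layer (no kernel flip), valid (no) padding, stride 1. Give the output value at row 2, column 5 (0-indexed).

-4

The receptive field on the input at this output position is [5 11 5 / 9 9 11]. Elementwise product with the kernel and sum: 11·-2 + 9·2.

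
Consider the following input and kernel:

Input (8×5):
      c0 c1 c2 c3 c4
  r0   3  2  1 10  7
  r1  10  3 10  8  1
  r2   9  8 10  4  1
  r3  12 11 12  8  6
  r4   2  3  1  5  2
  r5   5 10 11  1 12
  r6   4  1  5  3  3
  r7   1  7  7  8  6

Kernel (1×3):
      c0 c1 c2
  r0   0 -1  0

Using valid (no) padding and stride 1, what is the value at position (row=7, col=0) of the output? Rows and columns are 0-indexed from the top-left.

-7

The receptive field on the input at this output position is [1 7 7]. Elementwise product with the kernel and sum: 7·-1.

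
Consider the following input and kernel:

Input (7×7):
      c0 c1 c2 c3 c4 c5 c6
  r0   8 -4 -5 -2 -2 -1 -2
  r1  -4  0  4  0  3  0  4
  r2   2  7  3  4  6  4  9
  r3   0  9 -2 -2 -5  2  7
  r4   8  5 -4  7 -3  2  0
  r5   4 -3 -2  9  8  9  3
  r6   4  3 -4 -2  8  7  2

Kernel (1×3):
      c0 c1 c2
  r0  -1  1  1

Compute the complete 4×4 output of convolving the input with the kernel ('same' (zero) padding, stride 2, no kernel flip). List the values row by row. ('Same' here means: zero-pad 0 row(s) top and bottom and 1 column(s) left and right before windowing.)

Output[0,0]: The receptive field on the zero-padded input at this output position is [0 8 -4]. Elementwise product with the kernel and sum: 0·-1 + 8·1 + -4·1.

4 -3 -1 -1
9 0 6 5
13 -2 -8 -2
7 -9 17 -5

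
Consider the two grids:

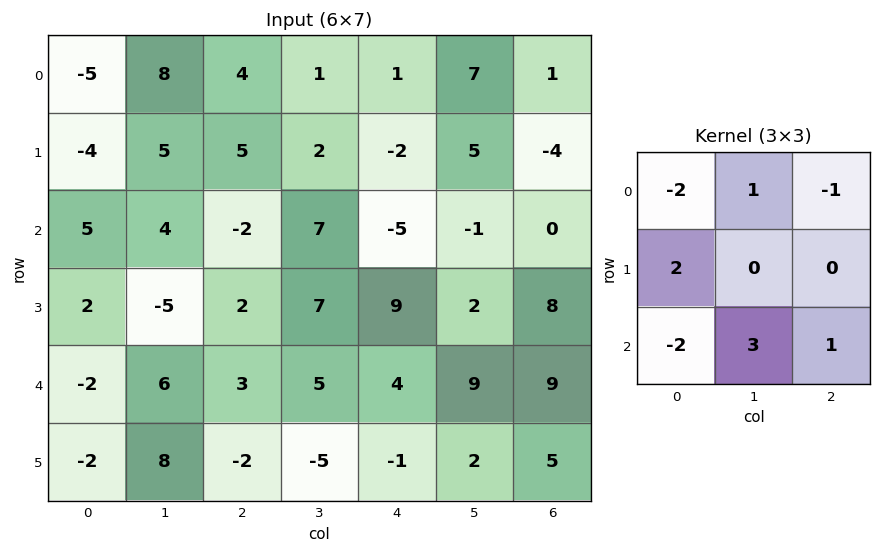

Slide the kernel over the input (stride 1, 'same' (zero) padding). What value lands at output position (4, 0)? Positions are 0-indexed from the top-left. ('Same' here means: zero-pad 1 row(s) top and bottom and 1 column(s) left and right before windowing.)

9

The receptive field on the zero-padded input at this output position is [0 2 -5 / 0 -2 6 / 0 -2 8]. Elementwise product with the kernel and sum: 0·-2 + 2·1 + -5·-1 + 0·2 + 0·-2 + -2·3 + 8·1.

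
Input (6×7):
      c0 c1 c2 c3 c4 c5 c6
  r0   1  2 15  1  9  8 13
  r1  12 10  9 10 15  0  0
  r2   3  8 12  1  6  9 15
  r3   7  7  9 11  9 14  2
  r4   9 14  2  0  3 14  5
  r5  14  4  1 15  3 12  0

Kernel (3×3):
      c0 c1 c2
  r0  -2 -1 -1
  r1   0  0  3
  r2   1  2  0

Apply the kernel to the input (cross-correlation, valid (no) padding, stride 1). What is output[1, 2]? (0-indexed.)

The receptive field on the input at this output position is [9 10 15 / 12 1 6 / 9 11 9]. Elementwise product with the kernel and sum: 9·-2 + 10·-1 + 15·-1 + 6·3 + 9·1 + 11·2.

6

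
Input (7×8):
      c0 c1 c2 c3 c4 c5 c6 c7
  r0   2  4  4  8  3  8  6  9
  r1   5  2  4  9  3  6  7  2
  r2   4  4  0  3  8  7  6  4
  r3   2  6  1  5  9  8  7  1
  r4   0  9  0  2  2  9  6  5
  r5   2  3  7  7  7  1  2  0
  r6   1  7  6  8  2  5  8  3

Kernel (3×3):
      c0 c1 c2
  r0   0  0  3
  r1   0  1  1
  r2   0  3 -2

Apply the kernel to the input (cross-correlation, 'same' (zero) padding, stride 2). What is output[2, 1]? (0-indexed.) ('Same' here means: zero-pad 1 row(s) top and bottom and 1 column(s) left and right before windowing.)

24

The receptive field on the zero-padded input at this output position is [6 1 5 / 9 0 2 / 3 7 7]. Elementwise product with the kernel and sum: 5·3 + 0·1 + 2·1 + 7·3 + 7·-2.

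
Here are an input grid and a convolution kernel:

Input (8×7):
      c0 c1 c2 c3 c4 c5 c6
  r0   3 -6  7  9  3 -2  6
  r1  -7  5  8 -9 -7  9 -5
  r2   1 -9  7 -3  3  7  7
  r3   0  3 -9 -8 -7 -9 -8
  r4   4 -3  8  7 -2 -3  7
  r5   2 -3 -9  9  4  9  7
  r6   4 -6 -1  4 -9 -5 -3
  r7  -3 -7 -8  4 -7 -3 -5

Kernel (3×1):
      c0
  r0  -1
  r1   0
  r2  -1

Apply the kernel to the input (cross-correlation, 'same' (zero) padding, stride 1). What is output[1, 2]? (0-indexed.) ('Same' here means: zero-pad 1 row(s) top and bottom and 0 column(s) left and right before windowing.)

The receptive field on the zero-padded input at this output position is [7 / 8 / 7]. Elementwise product with the kernel and sum: 7·-1 + 7·-1.

-14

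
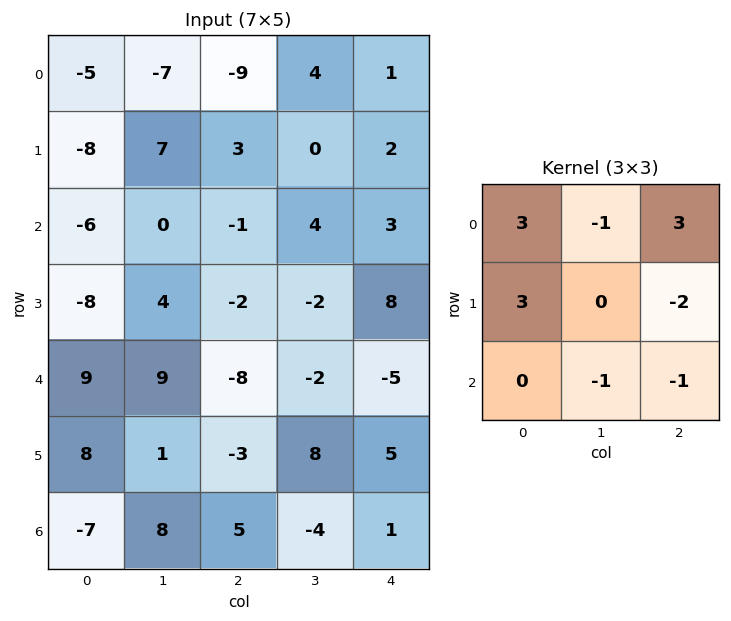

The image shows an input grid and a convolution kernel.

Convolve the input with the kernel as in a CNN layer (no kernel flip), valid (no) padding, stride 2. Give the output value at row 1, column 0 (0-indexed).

-42

The receptive field on the input at this output position is [-6 0 -1 / -8 4 -2 / 9 9 -8]. Elementwise product with the kernel and sum: -6·3 + 0·-1 + -1·3 + -8·3 + -2·-2 + 9·-1 + -8·-1.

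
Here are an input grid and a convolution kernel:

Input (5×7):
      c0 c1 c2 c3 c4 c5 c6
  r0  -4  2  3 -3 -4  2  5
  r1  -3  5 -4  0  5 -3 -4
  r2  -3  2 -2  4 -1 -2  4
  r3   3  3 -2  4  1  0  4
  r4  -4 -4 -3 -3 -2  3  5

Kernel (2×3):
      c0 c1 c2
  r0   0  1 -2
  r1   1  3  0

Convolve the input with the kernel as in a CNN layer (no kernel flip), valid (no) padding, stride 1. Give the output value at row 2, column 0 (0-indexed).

The receptive field on the input at this output position is [-3 2 -2 / 3 3 -2]. Elementwise product with the kernel and sum: 2·1 + -2·-2 + 3·1 + 3·3.

18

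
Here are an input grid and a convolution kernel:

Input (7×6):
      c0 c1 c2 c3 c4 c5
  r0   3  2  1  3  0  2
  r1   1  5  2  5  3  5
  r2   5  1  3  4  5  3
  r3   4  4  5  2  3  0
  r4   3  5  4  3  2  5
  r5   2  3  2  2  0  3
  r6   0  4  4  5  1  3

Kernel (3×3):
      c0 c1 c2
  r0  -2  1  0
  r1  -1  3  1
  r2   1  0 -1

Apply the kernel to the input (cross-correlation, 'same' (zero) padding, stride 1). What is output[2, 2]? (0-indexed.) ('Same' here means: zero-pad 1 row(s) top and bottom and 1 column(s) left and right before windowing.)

6

The receptive field on the zero-padded input at this output position is [5 2 5 / 1 3 4 / 4 5 2]. Elementwise product with the kernel and sum: 5·-2 + 2·1 + 1·-1 + 3·3 + 4·1 + 4·1 + 2·-1.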